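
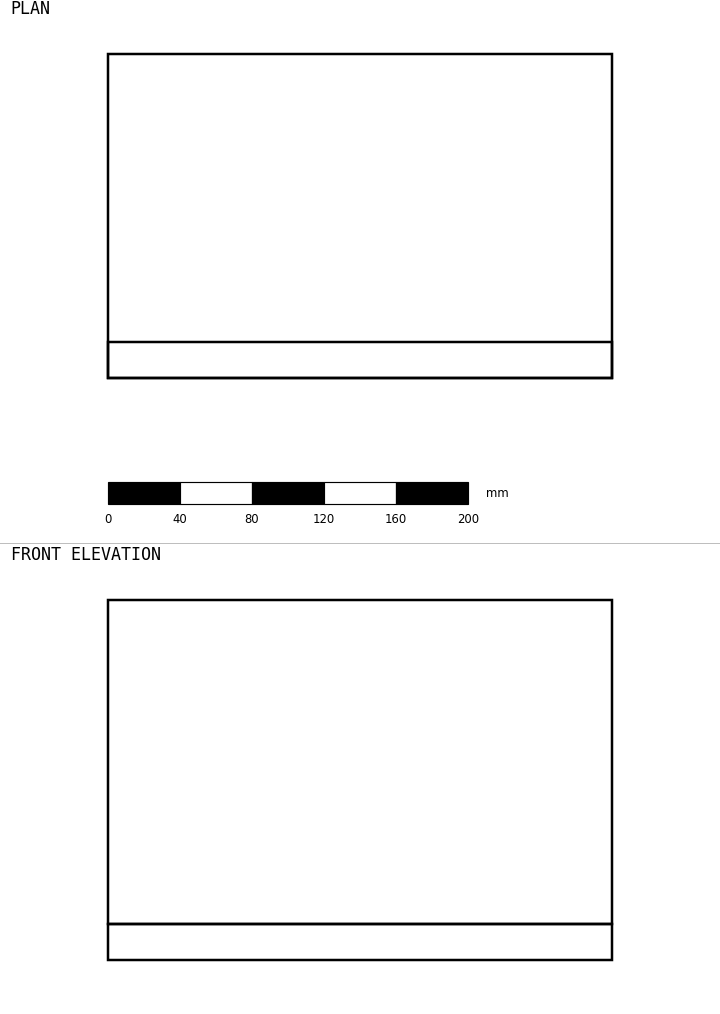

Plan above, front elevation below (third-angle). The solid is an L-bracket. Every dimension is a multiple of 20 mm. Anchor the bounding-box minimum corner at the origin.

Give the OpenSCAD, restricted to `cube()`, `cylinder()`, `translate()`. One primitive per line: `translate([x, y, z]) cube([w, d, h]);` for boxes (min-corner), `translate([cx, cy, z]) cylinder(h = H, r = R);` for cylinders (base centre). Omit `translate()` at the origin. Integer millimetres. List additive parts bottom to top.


cube([280, 180, 20]);
translate([0, 0, 20]) cube([280, 20, 180]);


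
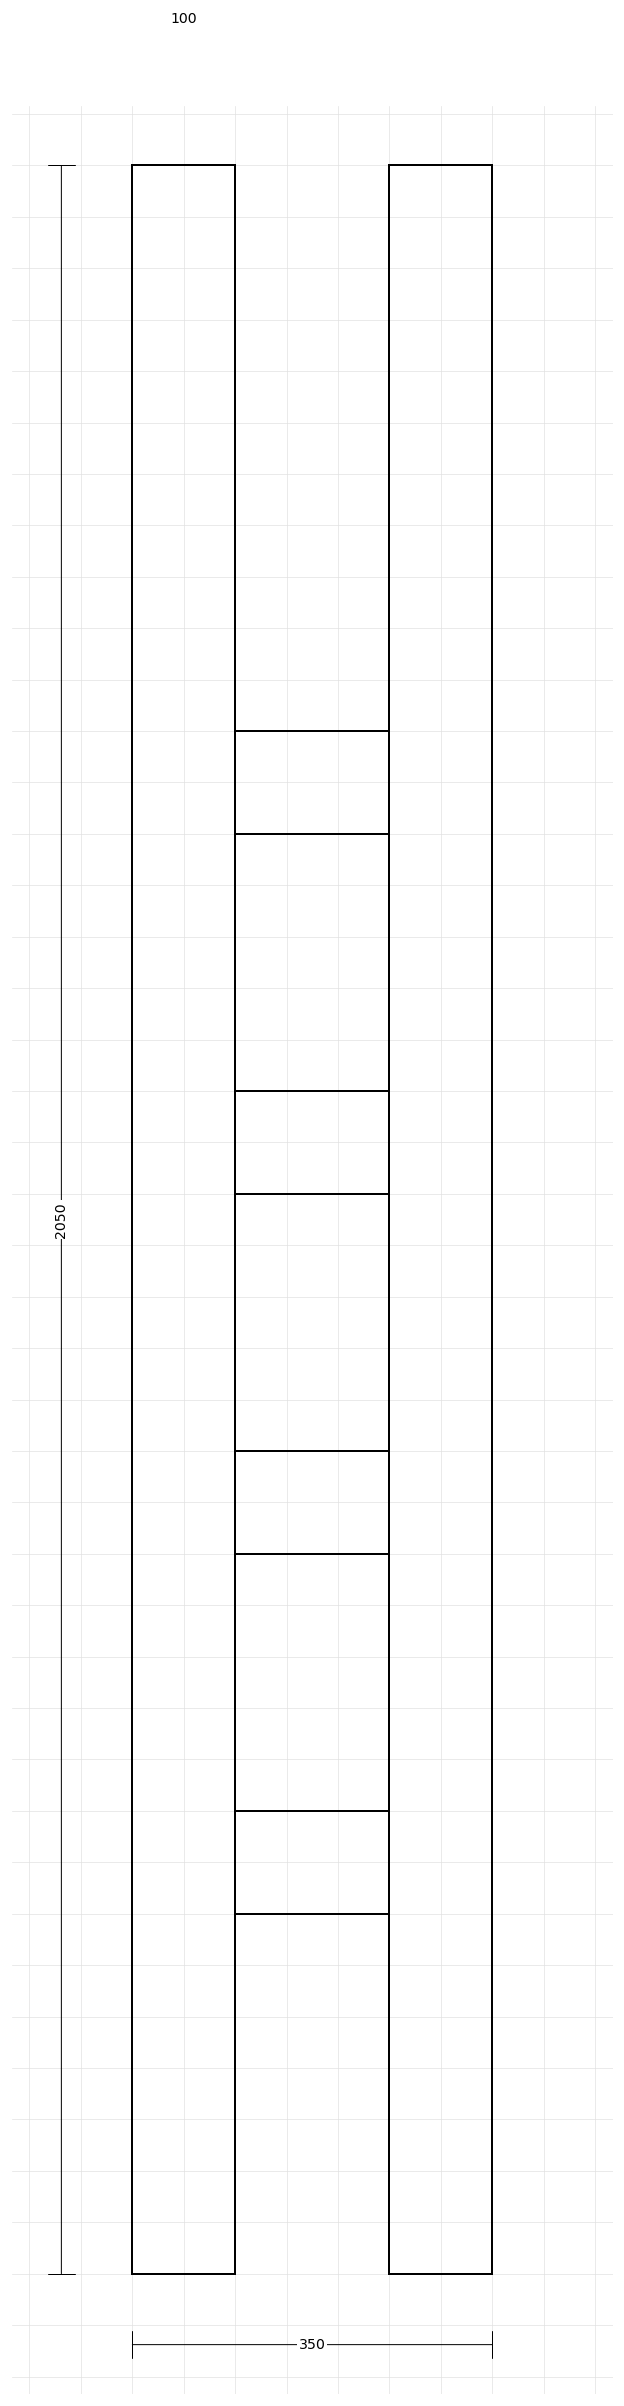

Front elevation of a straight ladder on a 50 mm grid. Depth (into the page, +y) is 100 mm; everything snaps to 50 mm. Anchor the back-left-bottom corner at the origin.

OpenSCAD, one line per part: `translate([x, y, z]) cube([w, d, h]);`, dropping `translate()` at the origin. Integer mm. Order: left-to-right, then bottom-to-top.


cube([100, 100, 2050]);
translate([100, 0, 350]) cube([150, 100, 100]);
translate([100, 0, 700]) cube([150, 100, 100]);
translate([100, 0, 1050]) cube([150, 100, 100]);
translate([100, 0, 1400]) cube([150, 100, 100]);
translate([250, 0, 0]) cube([100, 100, 2050]);


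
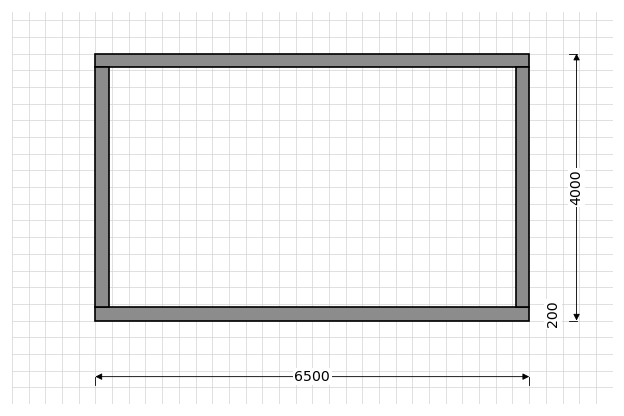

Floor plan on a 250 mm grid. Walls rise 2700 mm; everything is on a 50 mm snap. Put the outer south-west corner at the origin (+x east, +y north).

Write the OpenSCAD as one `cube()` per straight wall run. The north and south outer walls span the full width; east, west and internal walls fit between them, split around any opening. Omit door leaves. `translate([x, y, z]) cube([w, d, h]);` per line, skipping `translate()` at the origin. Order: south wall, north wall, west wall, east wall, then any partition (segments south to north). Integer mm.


cube([6500, 200, 2700]);
translate([0, 3800, 0]) cube([6500, 200, 2700]);
translate([0, 200, 0]) cube([200, 3600, 2700]);
translate([6300, 200, 0]) cube([200, 3600, 2700]);


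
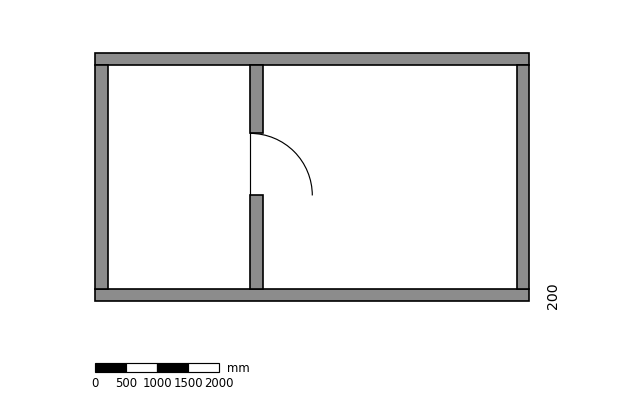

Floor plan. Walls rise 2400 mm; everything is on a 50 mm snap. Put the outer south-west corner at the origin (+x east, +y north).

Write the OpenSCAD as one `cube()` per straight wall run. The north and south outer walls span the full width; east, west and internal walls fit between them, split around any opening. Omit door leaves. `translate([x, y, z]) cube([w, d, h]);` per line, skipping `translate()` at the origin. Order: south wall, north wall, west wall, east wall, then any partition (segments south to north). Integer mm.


cube([7000, 200, 2400]);
translate([0, 3800, 0]) cube([7000, 200, 2400]);
translate([0, 200, 0]) cube([200, 3600, 2400]);
translate([6800, 200, 0]) cube([200, 3600, 2400]);
translate([2500, 200, 0]) cube([200, 1500, 2400]);
translate([2500, 2700, 0]) cube([200, 1100, 2400]);


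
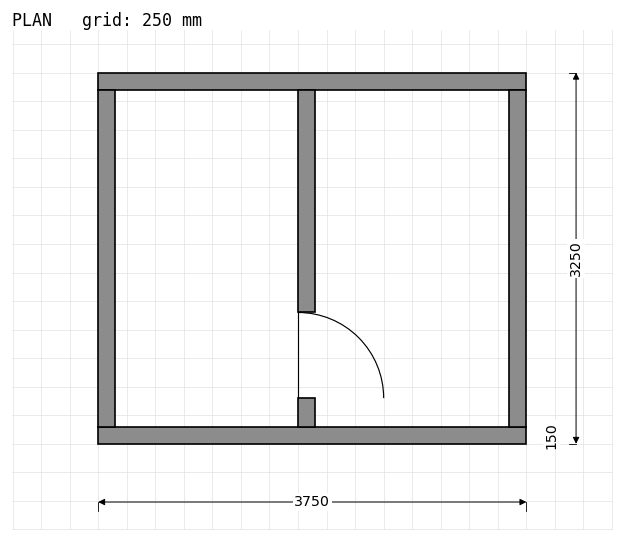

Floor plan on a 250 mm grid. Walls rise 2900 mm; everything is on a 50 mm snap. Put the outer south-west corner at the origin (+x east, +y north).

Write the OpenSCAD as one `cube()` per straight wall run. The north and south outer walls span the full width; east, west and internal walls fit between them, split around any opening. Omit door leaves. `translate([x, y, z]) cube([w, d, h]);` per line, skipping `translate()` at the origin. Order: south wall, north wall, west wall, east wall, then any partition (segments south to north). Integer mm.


cube([3750, 150, 2900]);
translate([0, 3100, 0]) cube([3750, 150, 2900]);
translate([0, 150, 0]) cube([150, 2950, 2900]);
translate([3600, 150, 0]) cube([150, 2950, 2900]);
translate([1750, 150, 0]) cube([150, 250, 2900]);
translate([1750, 1150, 0]) cube([150, 1950, 2900]);


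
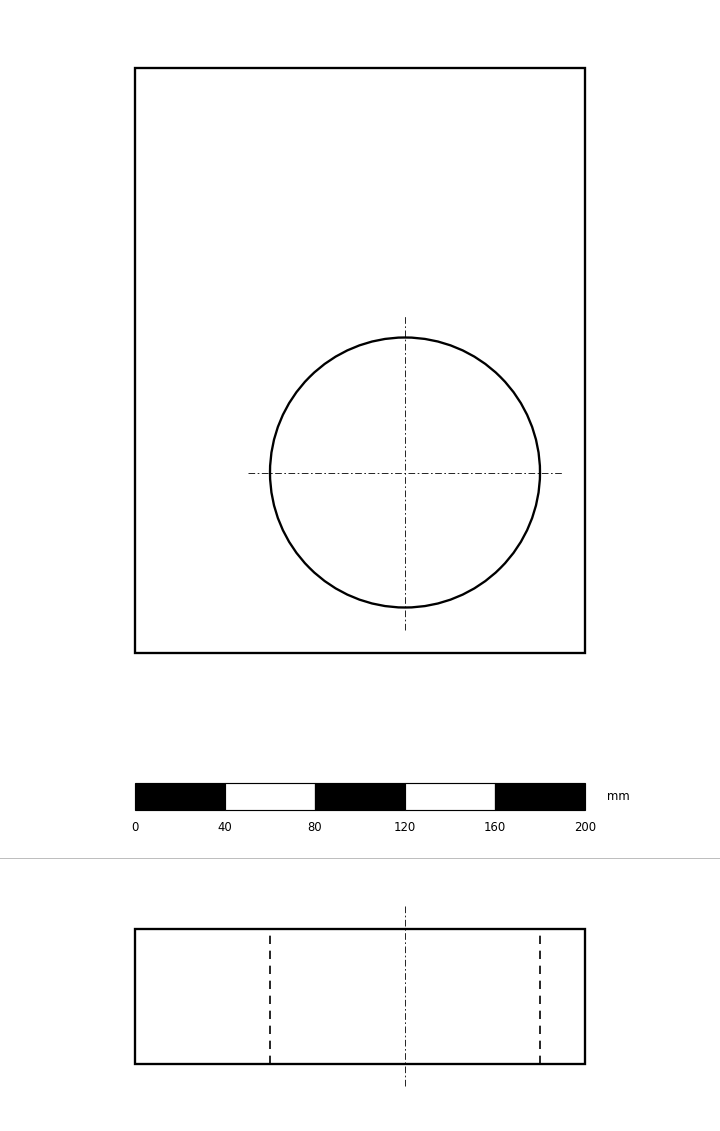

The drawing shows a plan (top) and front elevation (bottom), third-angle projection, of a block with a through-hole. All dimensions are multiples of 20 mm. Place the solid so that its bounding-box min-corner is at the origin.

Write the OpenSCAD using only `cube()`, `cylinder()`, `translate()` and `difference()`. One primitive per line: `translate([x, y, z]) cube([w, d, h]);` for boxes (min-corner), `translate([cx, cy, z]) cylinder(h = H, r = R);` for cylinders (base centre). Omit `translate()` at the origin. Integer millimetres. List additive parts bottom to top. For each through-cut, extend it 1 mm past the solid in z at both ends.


difference() {
  cube([200, 260, 60]);
  translate([120, 80, -1]) cylinder(h = 62, r = 60);
}


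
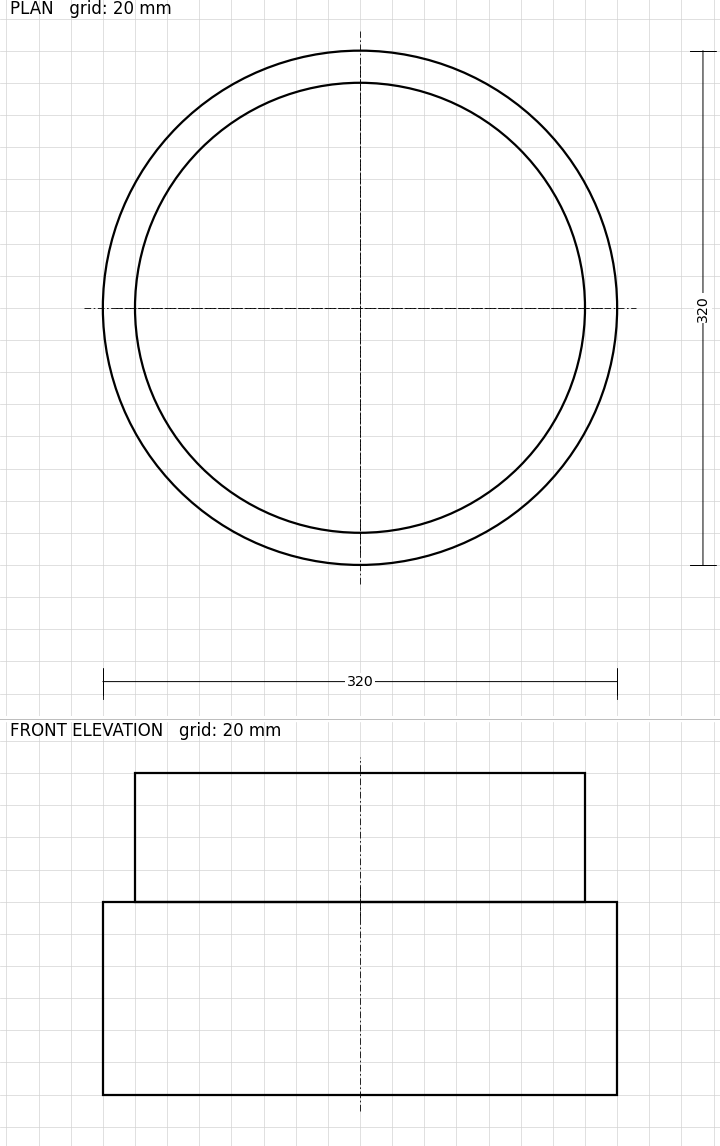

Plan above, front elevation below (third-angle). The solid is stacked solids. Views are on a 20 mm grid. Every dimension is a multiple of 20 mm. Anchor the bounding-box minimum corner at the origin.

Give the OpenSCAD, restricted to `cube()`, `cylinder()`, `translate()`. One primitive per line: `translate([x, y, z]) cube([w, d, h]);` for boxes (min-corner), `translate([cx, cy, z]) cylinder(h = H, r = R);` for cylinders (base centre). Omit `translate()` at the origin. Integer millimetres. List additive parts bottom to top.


translate([160, 160, 0]) cylinder(h = 120, r = 160);
translate([160, 160, 120]) cylinder(h = 80, r = 140);


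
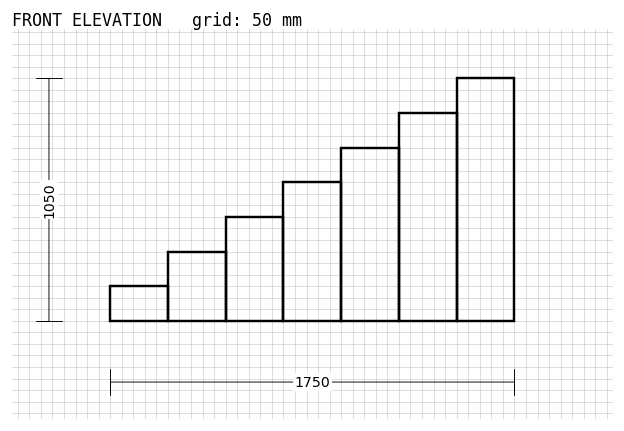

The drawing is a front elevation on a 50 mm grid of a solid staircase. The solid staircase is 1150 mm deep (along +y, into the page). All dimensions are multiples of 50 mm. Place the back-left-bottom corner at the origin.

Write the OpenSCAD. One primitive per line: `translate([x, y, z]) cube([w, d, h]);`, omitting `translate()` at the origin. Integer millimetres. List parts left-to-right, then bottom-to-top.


cube([250, 1150, 150]);
translate([250, 0, 0]) cube([250, 1150, 300]);
translate([500, 0, 0]) cube([250, 1150, 450]);
translate([750, 0, 0]) cube([250, 1150, 600]);
translate([1000, 0, 0]) cube([250, 1150, 750]);
translate([1250, 0, 0]) cube([250, 1150, 900]);
translate([1500, 0, 0]) cube([250, 1150, 1050]);


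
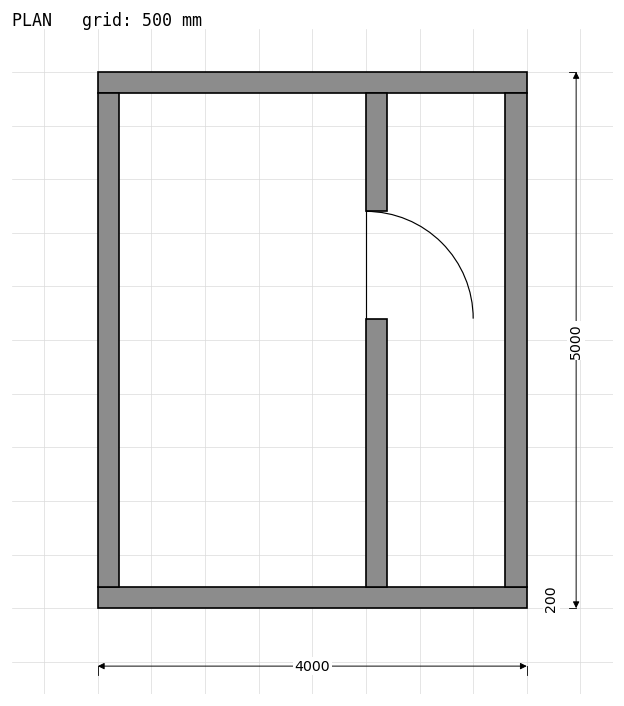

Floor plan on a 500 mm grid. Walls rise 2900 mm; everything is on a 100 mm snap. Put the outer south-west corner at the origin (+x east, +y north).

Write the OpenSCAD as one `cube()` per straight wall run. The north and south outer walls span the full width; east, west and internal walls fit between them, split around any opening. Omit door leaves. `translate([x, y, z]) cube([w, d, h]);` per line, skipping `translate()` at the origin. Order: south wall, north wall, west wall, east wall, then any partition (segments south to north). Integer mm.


cube([4000, 200, 2900]);
translate([0, 4800, 0]) cube([4000, 200, 2900]);
translate([0, 200, 0]) cube([200, 4600, 2900]);
translate([3800, 200, 0]) cube([200, 4600, 2900]);
translate([2500, 200, 0]) cube([200, 2500, 2900]);
translate([2500, 3700, 0]) cube([200, 1100, 2900]);


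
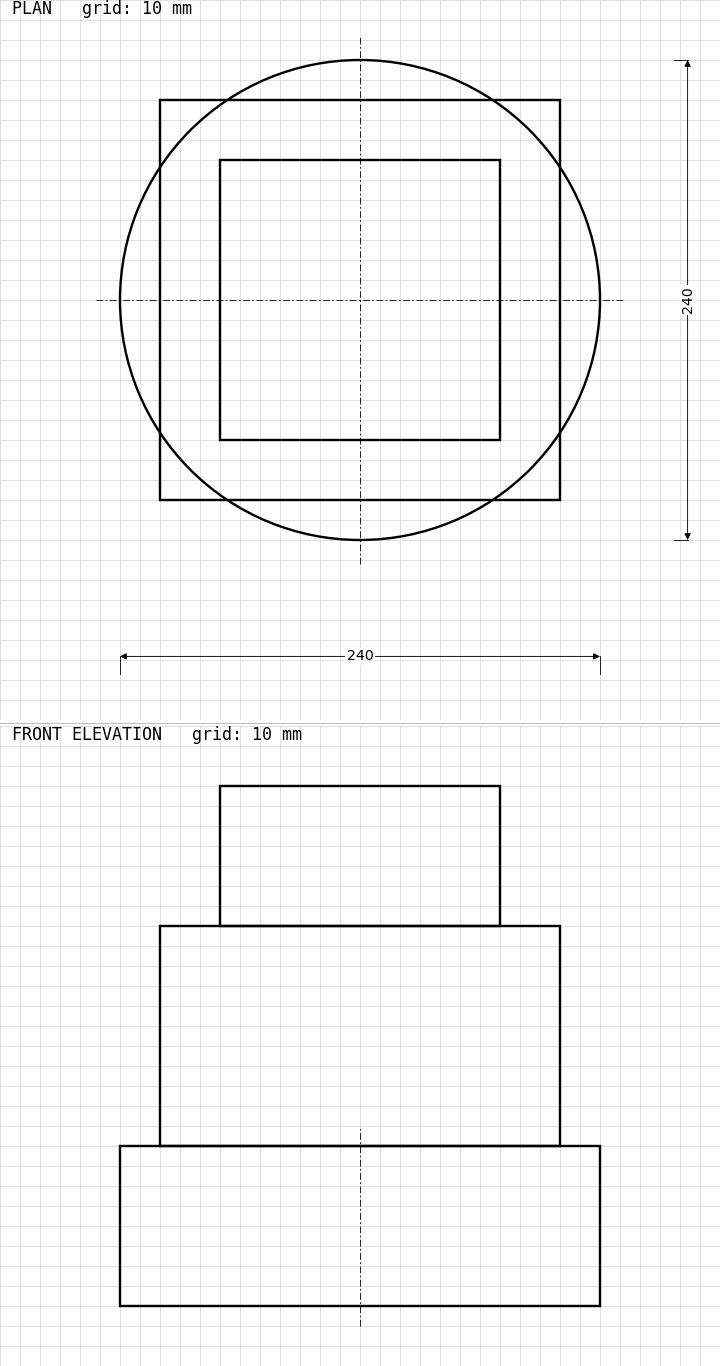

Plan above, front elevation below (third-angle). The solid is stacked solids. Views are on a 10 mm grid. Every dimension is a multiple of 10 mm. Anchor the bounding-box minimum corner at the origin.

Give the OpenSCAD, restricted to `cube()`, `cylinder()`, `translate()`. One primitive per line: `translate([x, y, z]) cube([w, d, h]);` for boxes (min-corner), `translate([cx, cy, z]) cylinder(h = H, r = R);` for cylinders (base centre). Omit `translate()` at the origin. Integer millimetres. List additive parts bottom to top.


translate([120, 120, 0]) cylinder(h = 80, r = 120);
translate([20, 20, 80]) cube([200, 200, 110]);
translate([50, 50, 190]) cube([140, 140, 70]);


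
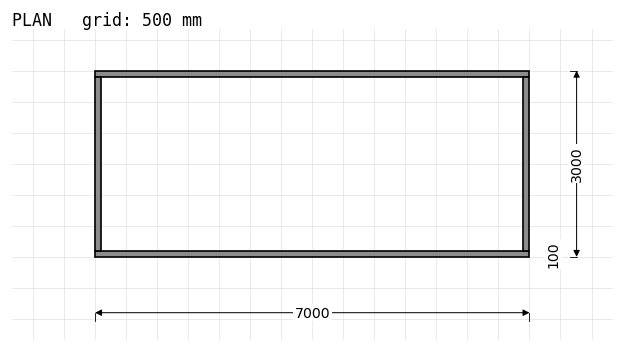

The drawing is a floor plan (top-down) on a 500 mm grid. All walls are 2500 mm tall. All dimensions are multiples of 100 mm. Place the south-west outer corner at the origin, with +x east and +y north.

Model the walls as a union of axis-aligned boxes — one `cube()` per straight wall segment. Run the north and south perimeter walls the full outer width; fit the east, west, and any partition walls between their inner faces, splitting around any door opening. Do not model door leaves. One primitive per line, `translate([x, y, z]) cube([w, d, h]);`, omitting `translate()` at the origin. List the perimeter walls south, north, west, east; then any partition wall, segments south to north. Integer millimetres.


cube([7000, 100, 2500]);
translate([0, 2900, 0]) cube([7000, 100, 2500]);
translate([0, 100, 0]) cube([100, 2800, 2500]);
translate([6900, 100, 0]) cube([100, 2800, 2500]);


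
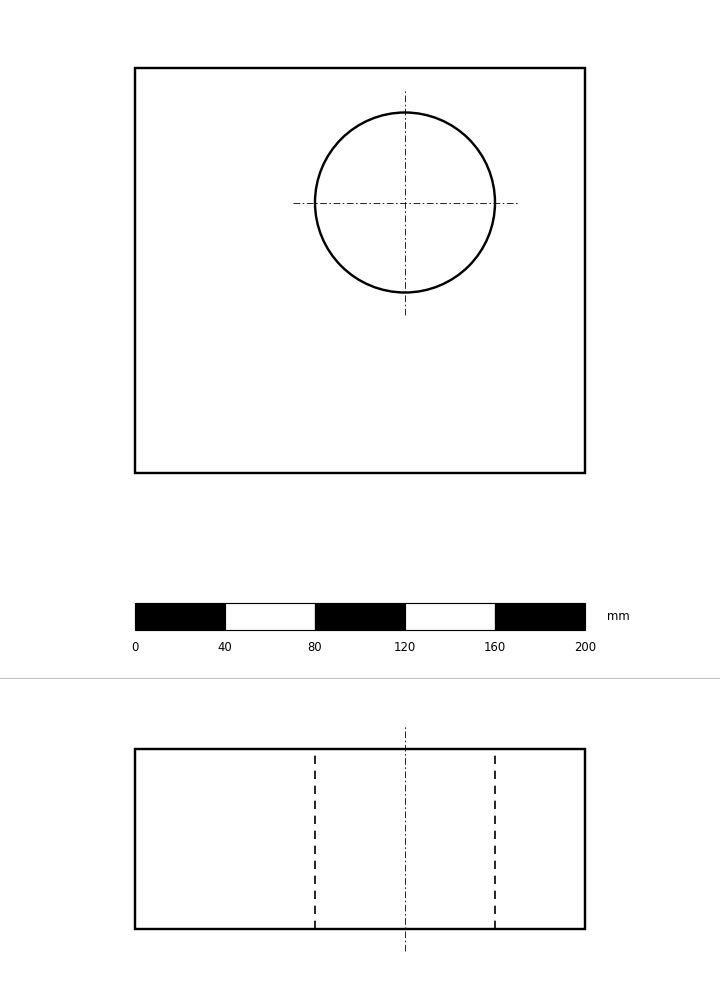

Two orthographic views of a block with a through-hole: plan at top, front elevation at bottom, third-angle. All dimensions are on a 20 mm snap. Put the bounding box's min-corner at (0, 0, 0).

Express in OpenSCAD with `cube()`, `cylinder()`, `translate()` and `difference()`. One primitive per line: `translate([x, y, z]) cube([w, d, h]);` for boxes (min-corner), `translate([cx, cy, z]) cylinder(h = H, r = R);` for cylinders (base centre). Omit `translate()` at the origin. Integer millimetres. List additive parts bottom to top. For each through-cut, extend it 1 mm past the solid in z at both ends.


difference() {
  cube([200, 180, 80]);
  translate([120, 120, -1]) cylinder(h = 82, r = 40);
}


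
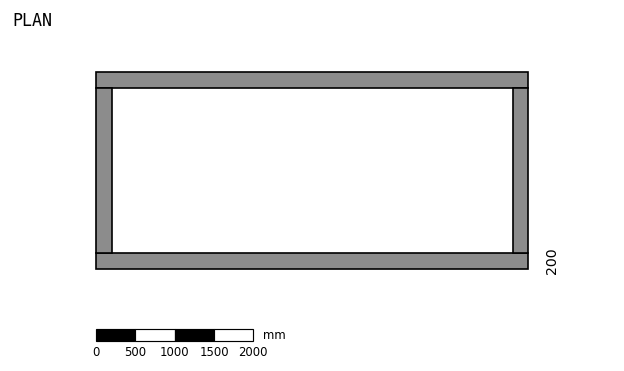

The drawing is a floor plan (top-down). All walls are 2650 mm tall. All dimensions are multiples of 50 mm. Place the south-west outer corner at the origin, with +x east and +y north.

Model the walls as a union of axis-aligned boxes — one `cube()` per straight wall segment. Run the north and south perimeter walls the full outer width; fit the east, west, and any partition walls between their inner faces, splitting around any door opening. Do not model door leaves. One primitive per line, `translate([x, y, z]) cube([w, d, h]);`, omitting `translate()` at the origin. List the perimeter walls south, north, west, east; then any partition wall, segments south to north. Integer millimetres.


cube([5500, 200, 2650]);
translate([0, 2300, 0]) cube([5500, 200, 2650]);
translate([0, 200, 0]) cube([200, 2100, 2650]);
translate([5300, 200, 0]) cube([200, 2100, 2650]);


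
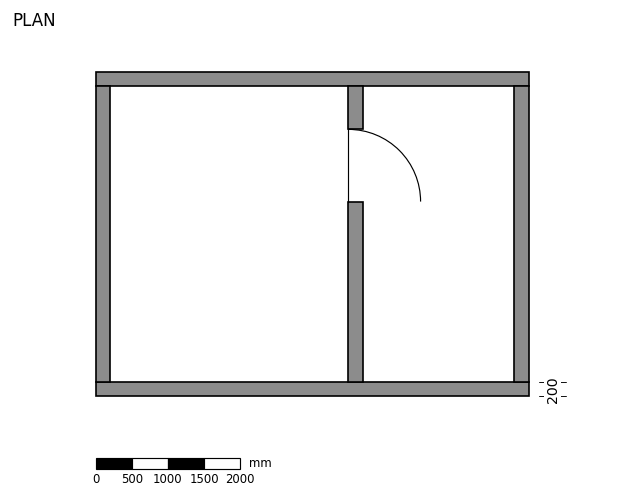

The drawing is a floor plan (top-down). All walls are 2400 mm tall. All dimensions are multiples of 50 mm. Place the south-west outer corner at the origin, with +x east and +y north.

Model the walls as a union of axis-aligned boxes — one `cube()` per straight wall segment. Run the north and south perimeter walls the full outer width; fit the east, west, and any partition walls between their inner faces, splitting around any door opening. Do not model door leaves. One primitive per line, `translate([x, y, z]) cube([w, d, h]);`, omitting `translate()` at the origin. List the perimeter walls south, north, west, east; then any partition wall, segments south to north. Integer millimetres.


cube([6000, 200, 2400]);
translate([0, 4300, 0]) cube([6000, 200, 2400]);
translate([0, 200, 0]) cube([200, 4100, 2400]);
translate([5800, 200, 0]) cube([200, 4100, 2400]);
translate([3500, 200, 0]) cube([200, 2500, 2400]);
translate([3500, 3700, 0]) cube([200, 600, 2400]);


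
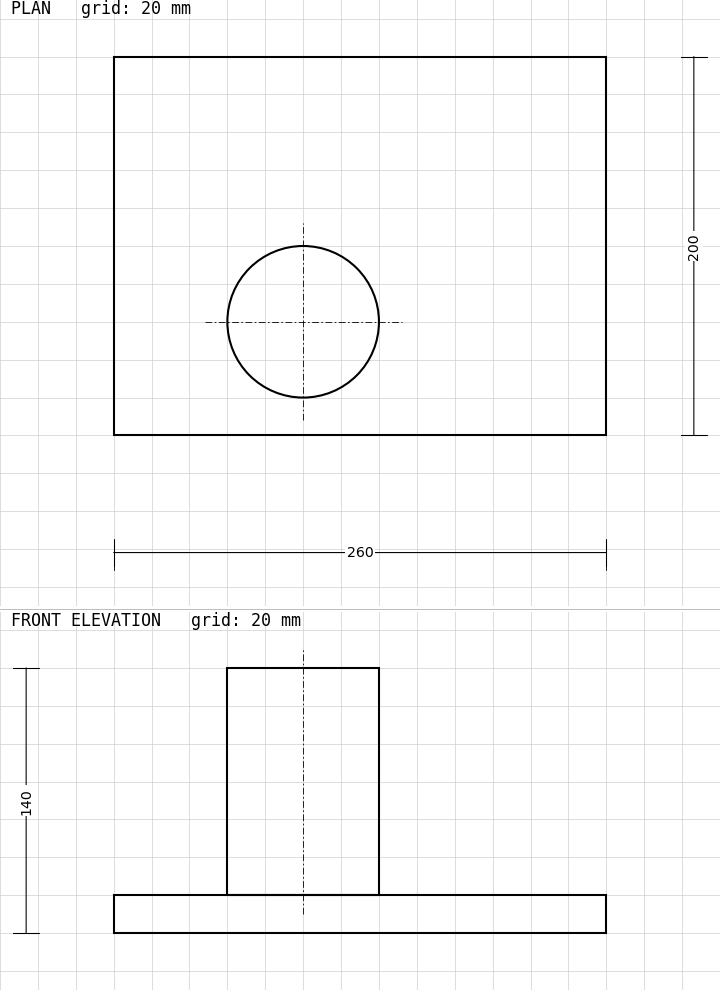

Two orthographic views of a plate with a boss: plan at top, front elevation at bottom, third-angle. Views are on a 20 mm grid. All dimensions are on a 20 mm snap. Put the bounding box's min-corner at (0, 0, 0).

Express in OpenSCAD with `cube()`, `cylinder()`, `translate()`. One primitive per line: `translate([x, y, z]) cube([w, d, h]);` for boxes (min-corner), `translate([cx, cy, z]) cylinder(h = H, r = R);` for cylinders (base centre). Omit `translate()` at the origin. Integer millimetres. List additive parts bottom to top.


cube([260, 200, 20]);
translate([100, 60, 20]) cylinder(h = 120, r = 40);


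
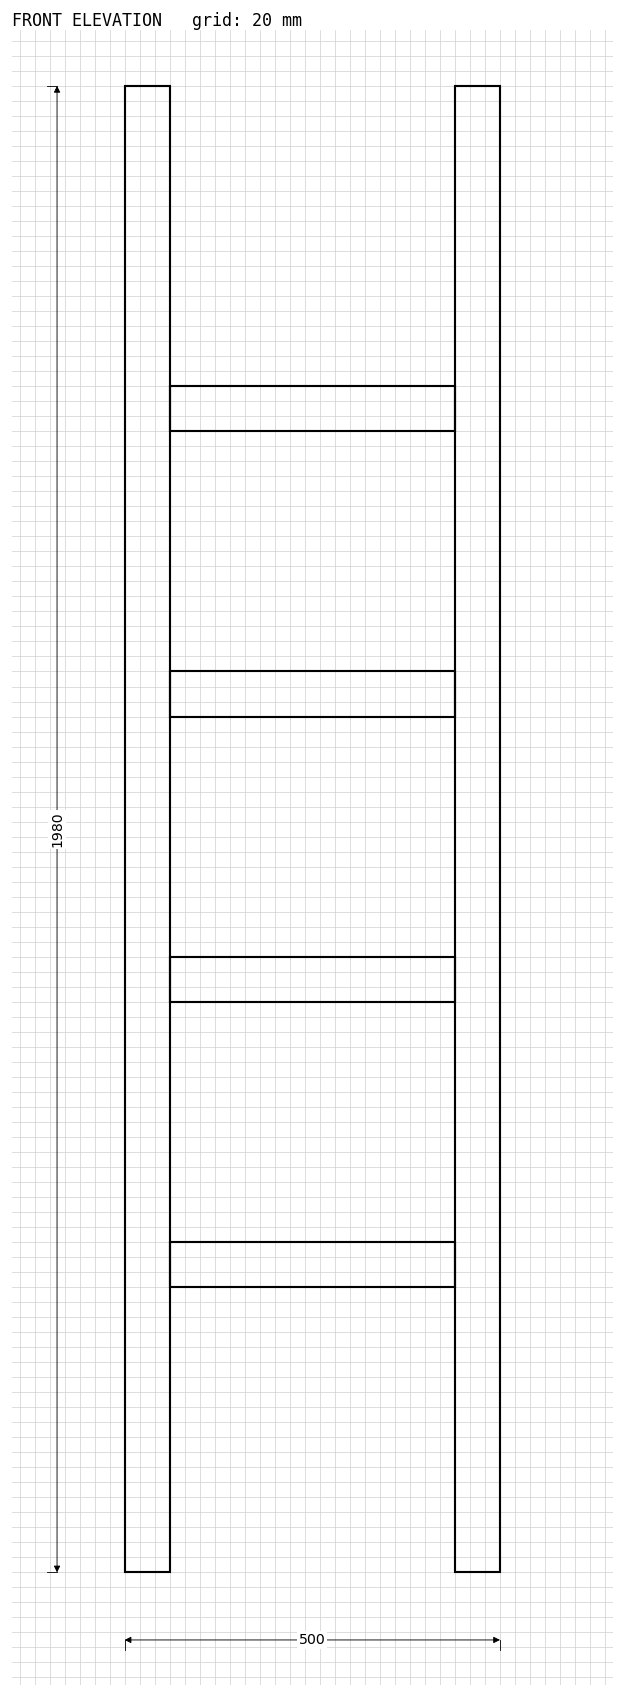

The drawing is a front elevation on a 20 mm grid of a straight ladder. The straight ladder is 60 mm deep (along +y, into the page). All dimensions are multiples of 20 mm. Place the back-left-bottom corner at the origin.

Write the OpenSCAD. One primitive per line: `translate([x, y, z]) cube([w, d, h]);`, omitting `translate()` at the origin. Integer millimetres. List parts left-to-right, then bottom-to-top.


cube([60, 60, 1980]);
translate([60, 0, 380]) cube([380, 60, 60]);
translate([60, 0, 760]) cube([380, 60, 60]);
translate([60, 0, 1140]) cube([380, 60, 60]);
translate([60, 0, 1520]) cube([380, 60, 60]);
translate([440, 0, 0]) cube([60, 60, 1980]);


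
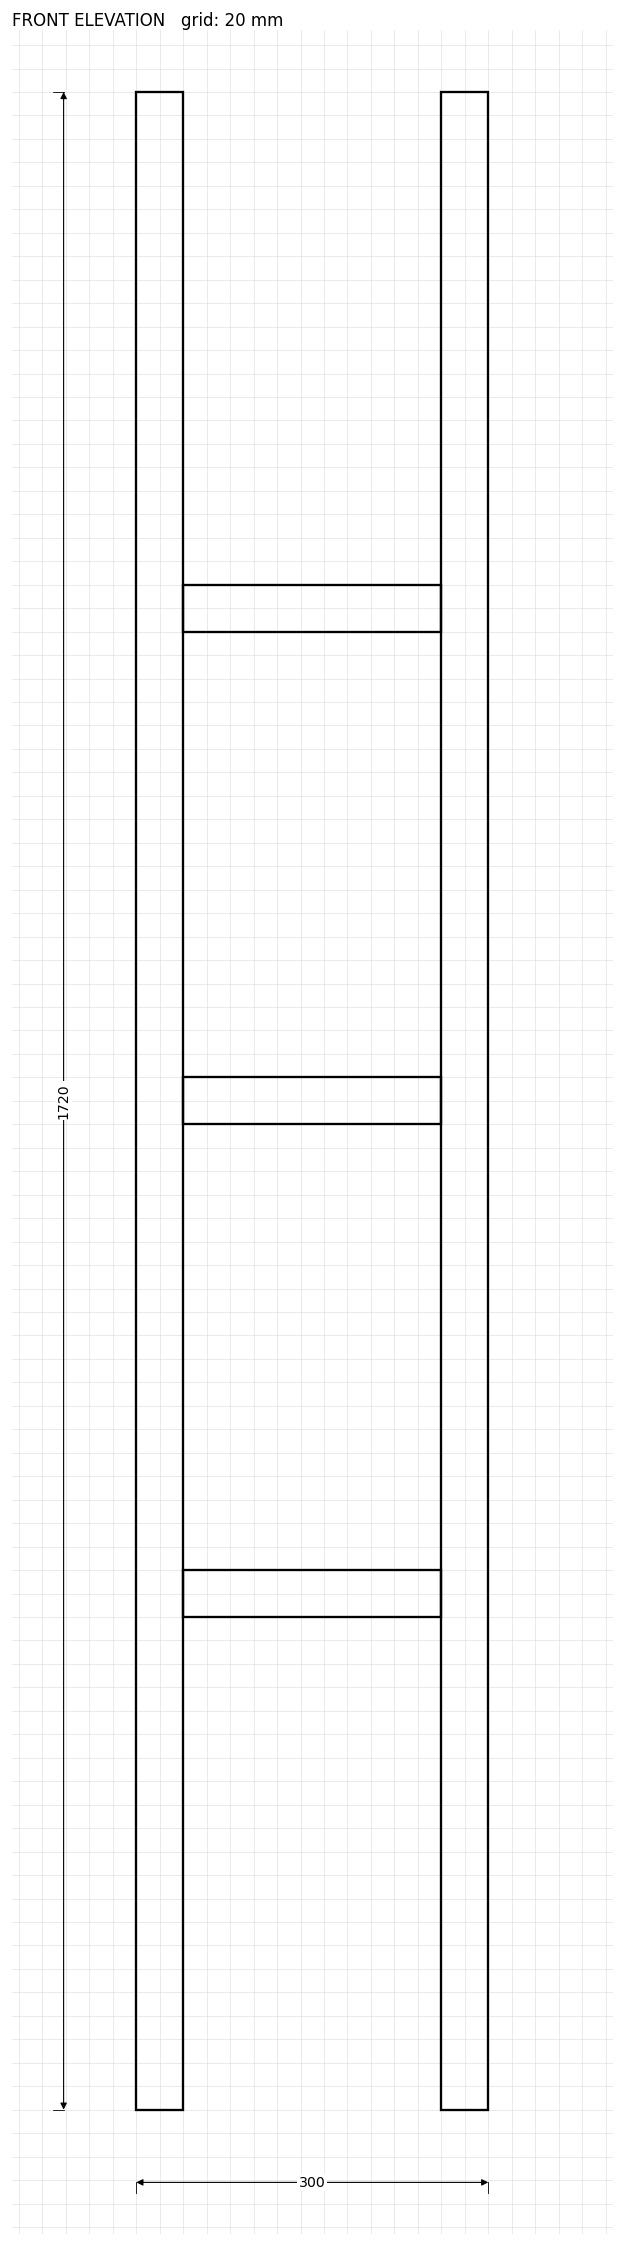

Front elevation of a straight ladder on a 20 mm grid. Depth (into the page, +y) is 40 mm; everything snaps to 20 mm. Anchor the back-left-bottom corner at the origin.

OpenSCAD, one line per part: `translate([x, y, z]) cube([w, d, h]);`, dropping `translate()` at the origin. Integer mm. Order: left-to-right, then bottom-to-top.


cube([40, 40, 1720]);
translate([40, 0, 420]) cube([220, 40, 40]);
translate([40, 0, 840]) cube([220, 40, 40]);
translate([40, 0, 1260]) cube([220, 40, 40]);
translate([260, 0, 0]) cube([40, 40, 1720]);


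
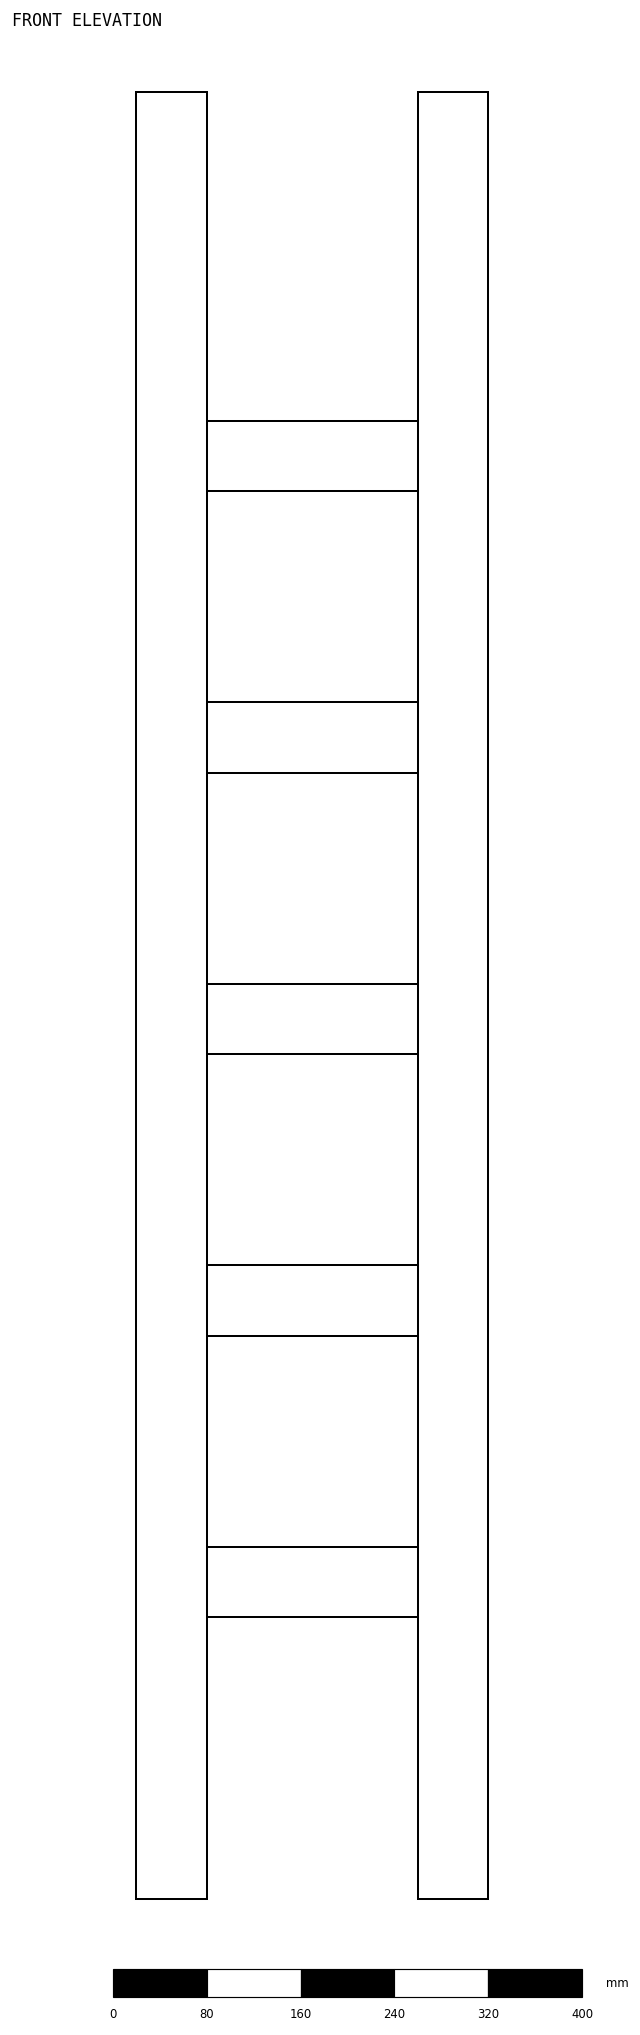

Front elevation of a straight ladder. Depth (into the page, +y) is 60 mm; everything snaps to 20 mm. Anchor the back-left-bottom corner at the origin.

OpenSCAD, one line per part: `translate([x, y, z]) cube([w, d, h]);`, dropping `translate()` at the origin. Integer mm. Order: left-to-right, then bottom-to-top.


cube([60, 60, 1540]);
translate([60, 0, 240]) cube([180, 60, 60]);
translate([60, 0, 480]) cube([180, 60, 60]);
translate([60, 0, 720]) cube([180, 60, 60]);
translate([60, 0, 960]) cube([180, 60, 60]);
translate([60, 0, 1200]) cube([180, 60, 60]);
translate([240, 0, 0]) cube([60, 60, 1540]);


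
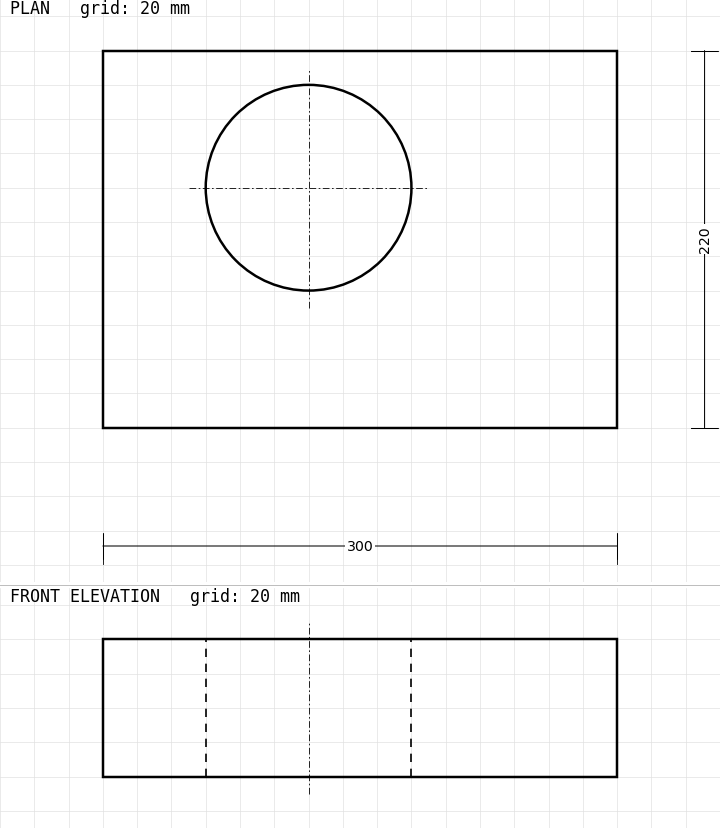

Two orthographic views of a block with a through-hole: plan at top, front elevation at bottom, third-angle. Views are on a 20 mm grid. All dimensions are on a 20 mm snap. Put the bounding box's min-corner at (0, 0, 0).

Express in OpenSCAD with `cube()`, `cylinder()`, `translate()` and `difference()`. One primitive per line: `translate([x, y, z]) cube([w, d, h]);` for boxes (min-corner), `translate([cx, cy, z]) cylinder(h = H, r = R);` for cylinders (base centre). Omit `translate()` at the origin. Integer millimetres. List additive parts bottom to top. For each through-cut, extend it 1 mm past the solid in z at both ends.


difference() {
  cube([300, 220, 80]);
  translate([120, 140, -1]) cylinder(h = 82, r = 60);
}


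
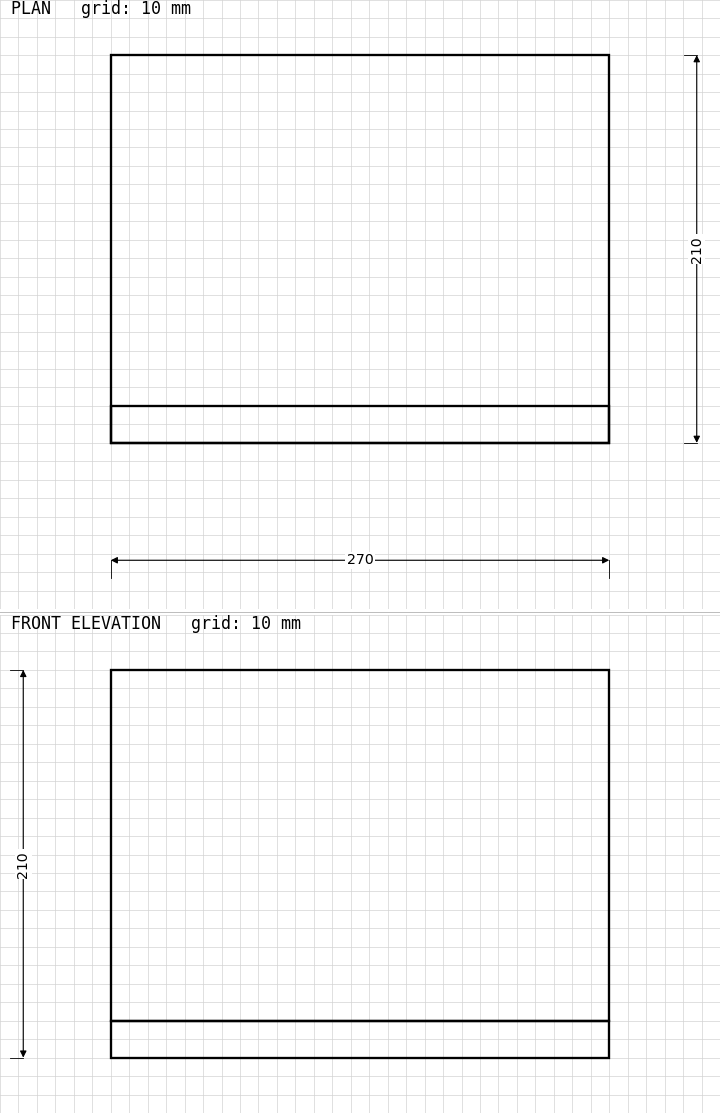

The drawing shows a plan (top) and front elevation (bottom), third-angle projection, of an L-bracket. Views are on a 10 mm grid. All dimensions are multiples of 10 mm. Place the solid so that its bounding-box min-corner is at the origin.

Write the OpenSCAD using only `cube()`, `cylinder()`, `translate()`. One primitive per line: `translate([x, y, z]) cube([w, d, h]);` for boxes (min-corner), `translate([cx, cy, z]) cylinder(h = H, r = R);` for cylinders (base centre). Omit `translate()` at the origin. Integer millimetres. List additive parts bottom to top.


cube([270, 210, 20]);
translate([0, 0, 20]) cube([270, 20, 190]);


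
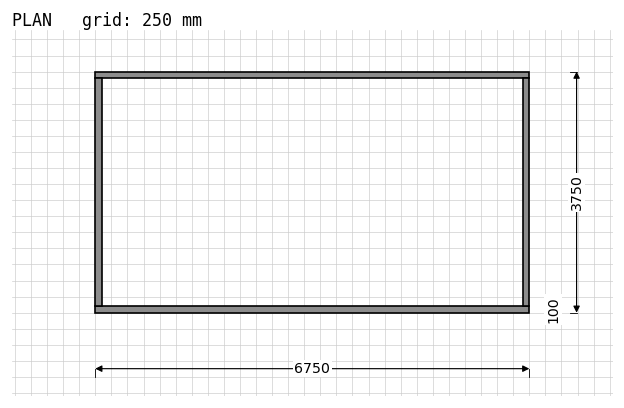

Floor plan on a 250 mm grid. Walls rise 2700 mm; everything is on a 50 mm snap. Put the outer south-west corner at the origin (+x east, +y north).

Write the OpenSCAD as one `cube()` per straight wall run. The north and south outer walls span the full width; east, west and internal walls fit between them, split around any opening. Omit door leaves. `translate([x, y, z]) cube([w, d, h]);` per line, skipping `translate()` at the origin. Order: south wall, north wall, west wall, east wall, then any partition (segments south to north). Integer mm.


cube([6750, 100, 2700]);
translate([0, 3650, 0]) cube([6750, 100, 2700]);
translate([0, 100, 0]) cube([100, 3550, 2700]);
translate([6650, 100, 0]) cube([100, 3550, 2700]);


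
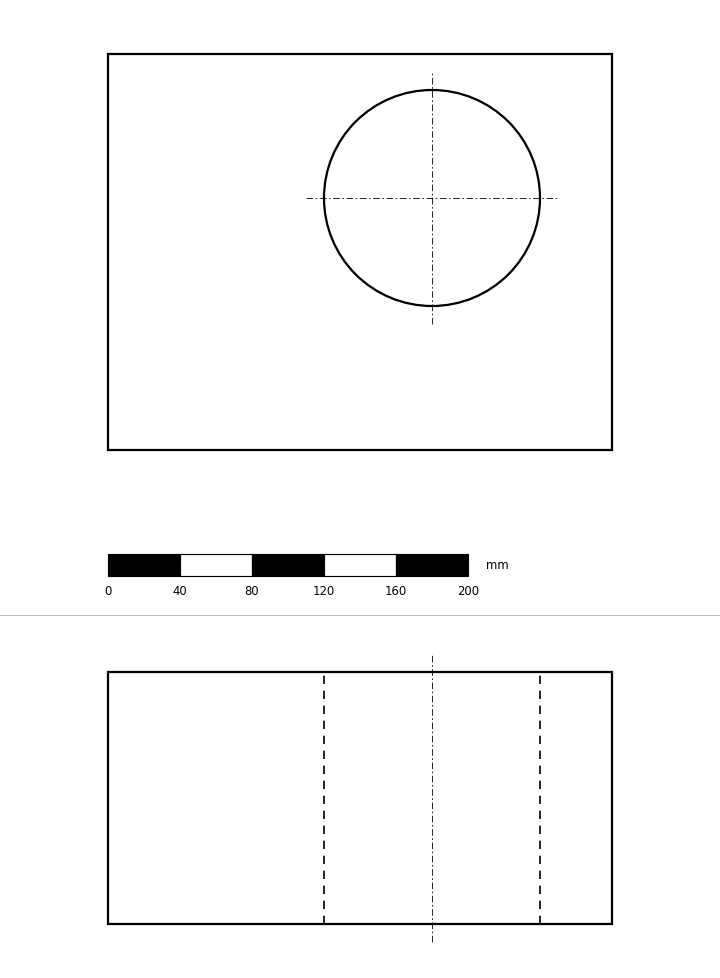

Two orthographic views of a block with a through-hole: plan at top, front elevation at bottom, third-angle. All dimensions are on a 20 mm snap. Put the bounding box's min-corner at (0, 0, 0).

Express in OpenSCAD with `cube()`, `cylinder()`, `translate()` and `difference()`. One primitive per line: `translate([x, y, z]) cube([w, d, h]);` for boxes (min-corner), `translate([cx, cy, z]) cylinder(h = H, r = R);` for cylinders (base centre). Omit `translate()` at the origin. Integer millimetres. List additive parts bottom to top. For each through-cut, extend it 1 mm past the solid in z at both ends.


difference() {
  cube([280, 220, 140]);
  translate([180, 140, -1]) cylinder(h = 142, r = 60);
}


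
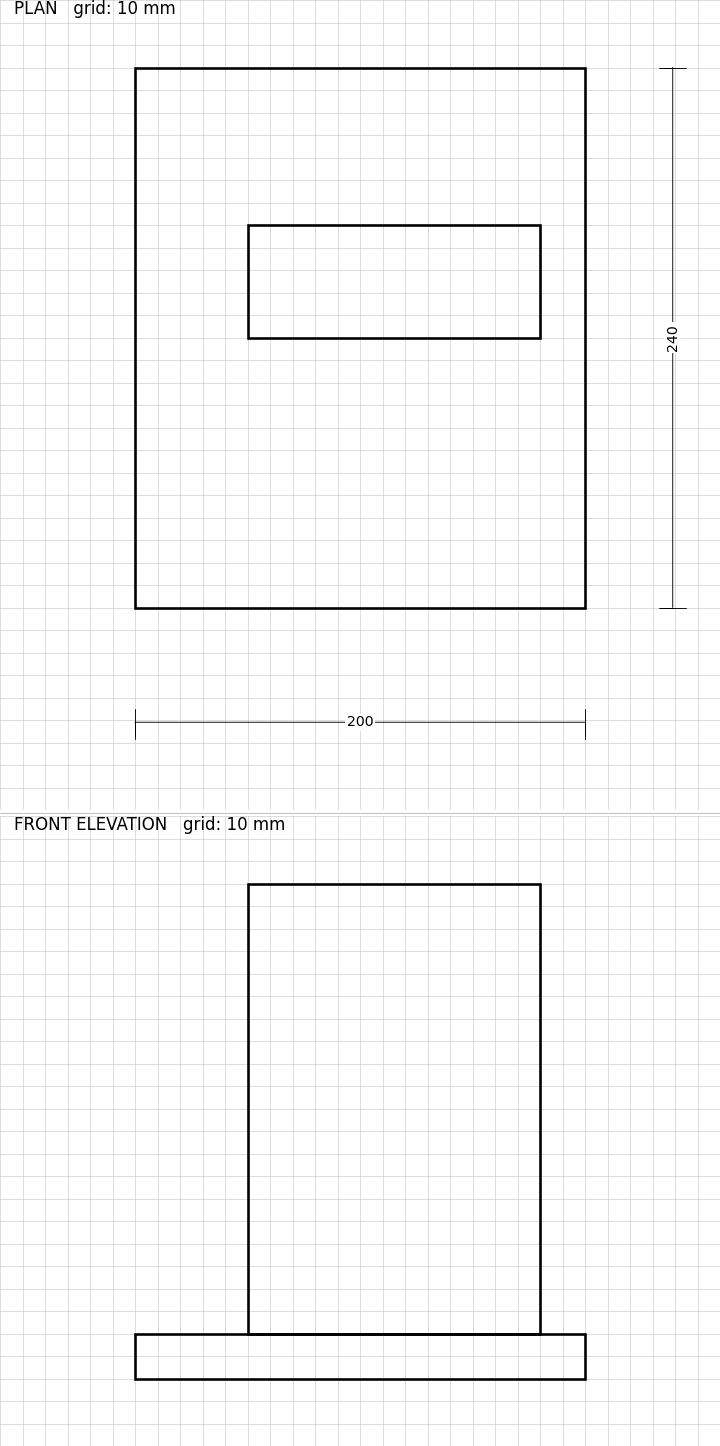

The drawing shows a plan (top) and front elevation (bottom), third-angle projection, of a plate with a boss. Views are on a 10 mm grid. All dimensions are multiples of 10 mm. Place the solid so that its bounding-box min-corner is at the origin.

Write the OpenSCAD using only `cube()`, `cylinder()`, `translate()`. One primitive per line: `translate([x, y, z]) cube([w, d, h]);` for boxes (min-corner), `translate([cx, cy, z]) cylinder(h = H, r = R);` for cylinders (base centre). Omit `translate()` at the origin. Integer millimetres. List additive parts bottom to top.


cube([200, 240, 20]);
translate([50, 120, 20]) cube([130, 50, 200]);


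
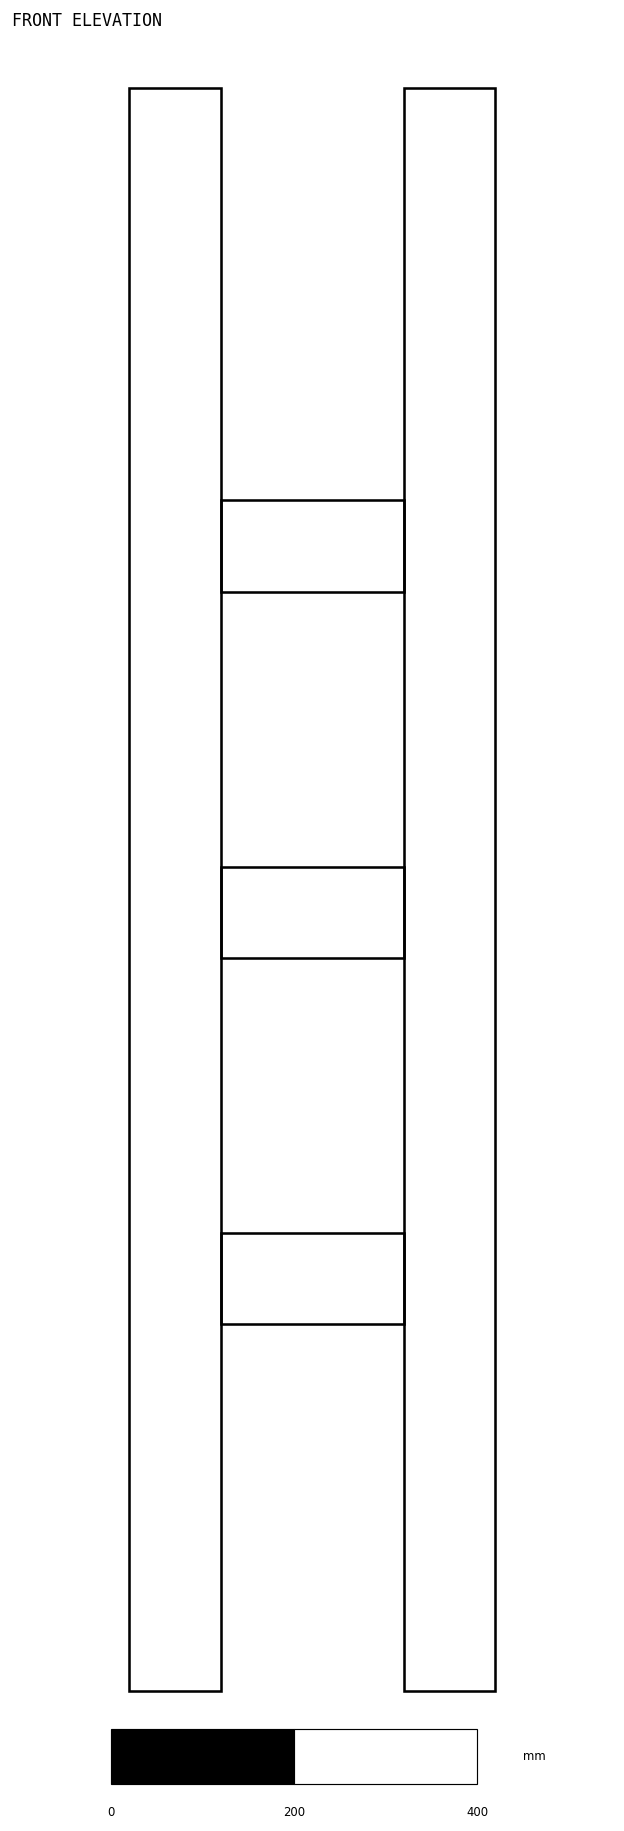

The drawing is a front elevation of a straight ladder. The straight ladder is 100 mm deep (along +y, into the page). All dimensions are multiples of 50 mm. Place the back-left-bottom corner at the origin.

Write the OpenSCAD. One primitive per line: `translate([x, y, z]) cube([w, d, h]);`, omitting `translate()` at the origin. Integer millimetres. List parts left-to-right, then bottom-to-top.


cube([100, 100, 1750]);
translate([100, 0, 400]) cube([200, 100, 100]);
translate([100, 0, 800]) cube([200, 100, 100]);
translate([100, 0, 1200]) cube([200, 100, 100]);
translate([300, 0, 0]) cube([100, 100, 1750]);


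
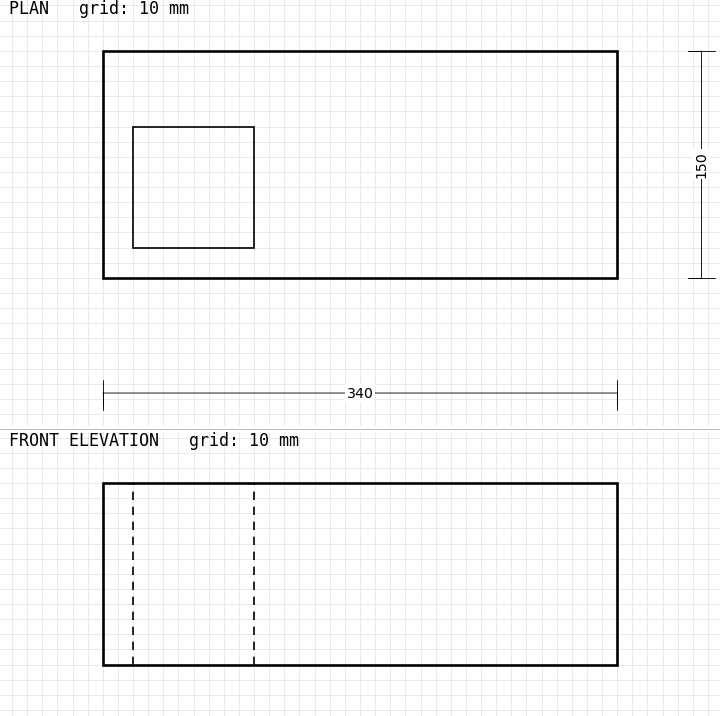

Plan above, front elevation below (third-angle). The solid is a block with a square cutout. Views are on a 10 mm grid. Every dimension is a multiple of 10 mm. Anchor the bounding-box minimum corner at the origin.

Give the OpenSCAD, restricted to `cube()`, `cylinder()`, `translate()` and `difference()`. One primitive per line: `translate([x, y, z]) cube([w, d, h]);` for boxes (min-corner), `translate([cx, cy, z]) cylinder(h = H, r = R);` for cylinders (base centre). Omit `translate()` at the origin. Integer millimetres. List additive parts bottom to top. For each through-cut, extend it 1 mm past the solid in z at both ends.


difference() {
  cube([340, 150, 120]);
  translate([20, 20, -1]) cube([80, 80, 122]);
}


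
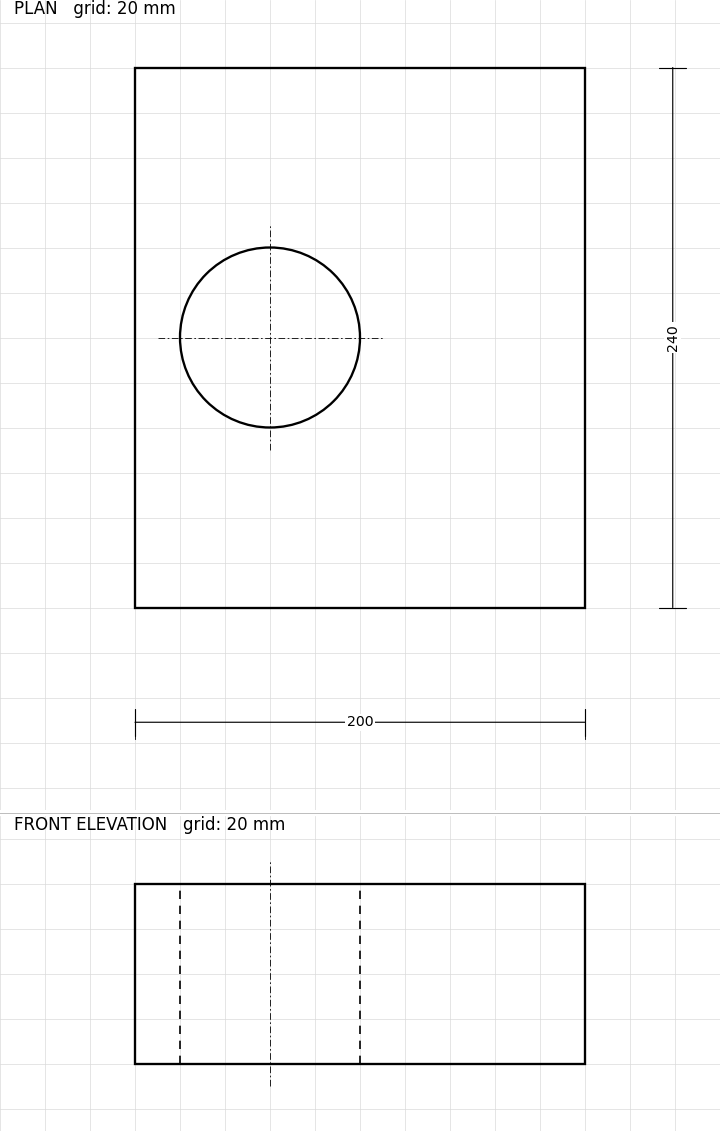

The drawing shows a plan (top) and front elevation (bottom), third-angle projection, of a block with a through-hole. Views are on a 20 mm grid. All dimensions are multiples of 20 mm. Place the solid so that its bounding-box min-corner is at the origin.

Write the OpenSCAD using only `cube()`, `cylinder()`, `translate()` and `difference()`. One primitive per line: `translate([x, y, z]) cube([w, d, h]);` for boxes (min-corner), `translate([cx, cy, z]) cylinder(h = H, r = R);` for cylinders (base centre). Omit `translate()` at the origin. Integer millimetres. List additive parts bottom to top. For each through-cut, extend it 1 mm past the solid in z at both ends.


difference() {
  cube([200, 240, 80]);
  translate([60, 120, -1]) cylinder(h = 82, r = 40);
}


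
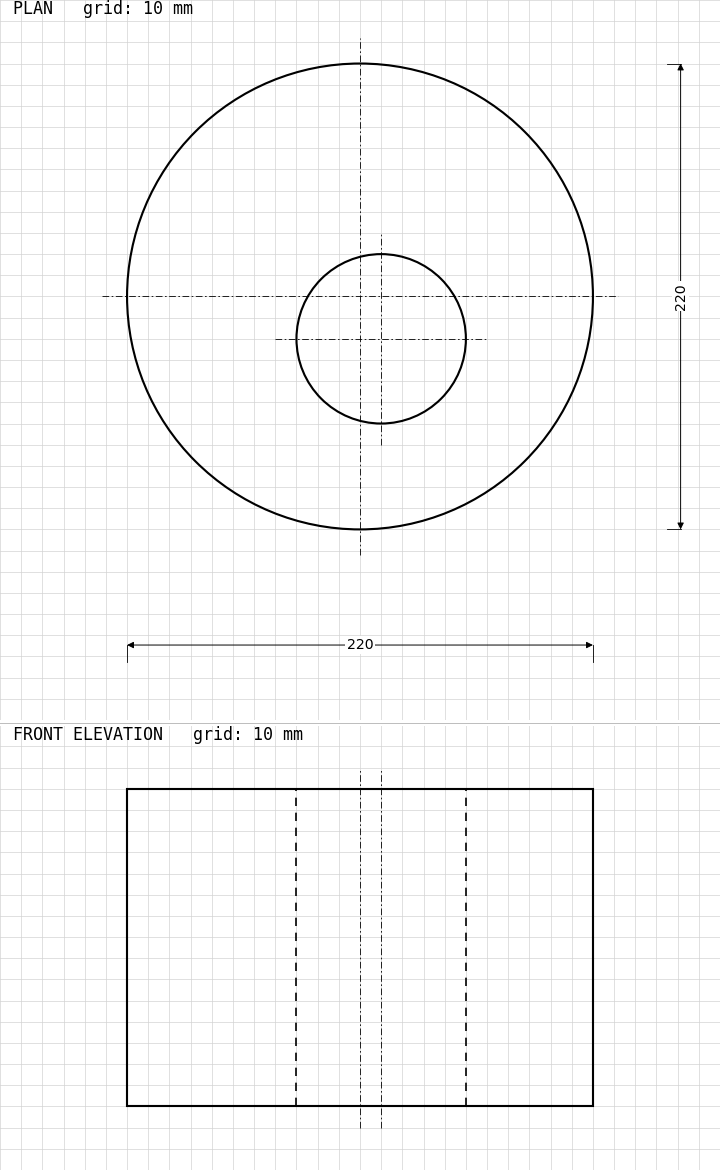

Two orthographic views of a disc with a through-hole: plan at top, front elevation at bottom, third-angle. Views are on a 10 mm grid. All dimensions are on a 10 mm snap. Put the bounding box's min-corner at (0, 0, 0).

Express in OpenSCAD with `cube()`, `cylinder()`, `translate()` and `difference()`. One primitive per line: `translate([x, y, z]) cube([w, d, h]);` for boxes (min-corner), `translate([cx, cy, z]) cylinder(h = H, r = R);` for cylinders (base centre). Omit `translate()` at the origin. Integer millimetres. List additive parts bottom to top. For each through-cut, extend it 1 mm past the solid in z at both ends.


difference() {
  translate([110, 110, 0]) cylinder(h = 150, r = 110);
  translate([120, 90, -1]) cylinder(h = 152, r = 40);
}


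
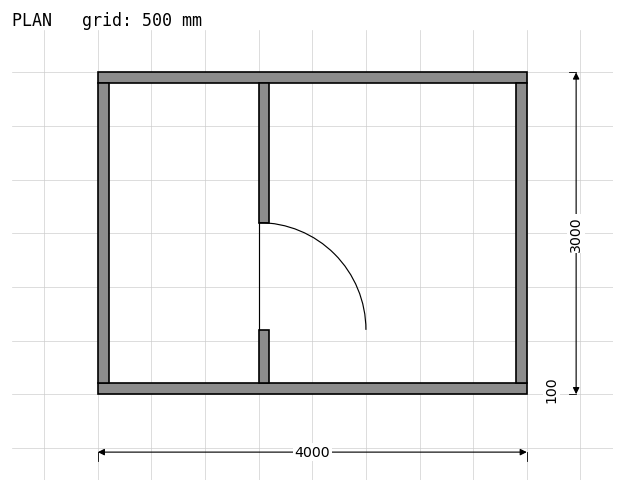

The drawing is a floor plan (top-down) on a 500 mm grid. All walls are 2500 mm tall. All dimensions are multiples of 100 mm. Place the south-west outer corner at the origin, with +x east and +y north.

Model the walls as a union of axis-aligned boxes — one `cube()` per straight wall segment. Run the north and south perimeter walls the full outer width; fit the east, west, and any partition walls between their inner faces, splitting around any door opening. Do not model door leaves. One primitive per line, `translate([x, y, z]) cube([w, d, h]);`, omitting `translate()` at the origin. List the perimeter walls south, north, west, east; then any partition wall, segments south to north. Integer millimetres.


cube([4000, 100, 2500]);
translate([0, 2900, 0]) cube([4000, 100, 2500]);
translate([0, 100, 0]) cube([100, 2800, 2500]);
translate([3900, 100, 0]) cube([100, 2800, 2500]);
translate([1500, 100, 0]) cube([100, 500, 2500]);
translate([1500, 1600, 0]) cube([100, 1300, 2500]);


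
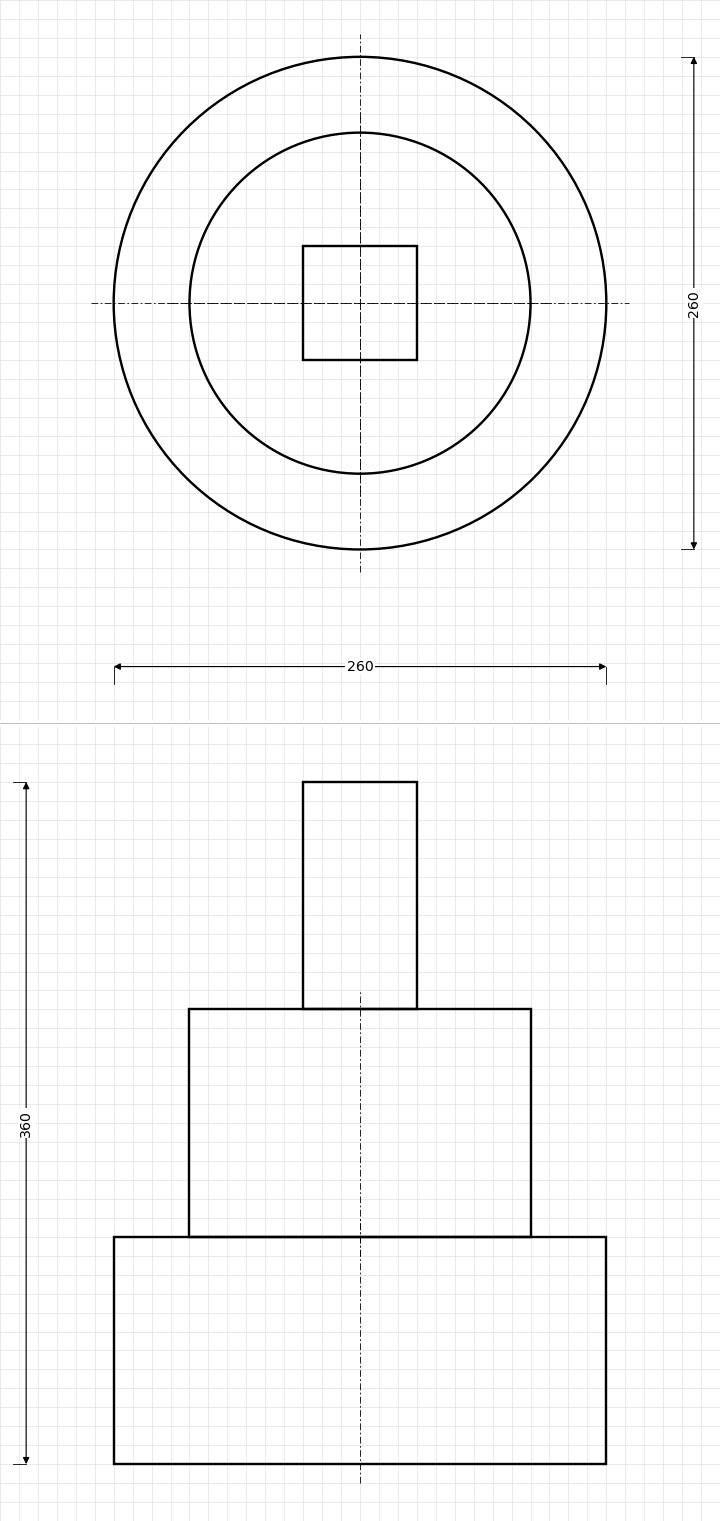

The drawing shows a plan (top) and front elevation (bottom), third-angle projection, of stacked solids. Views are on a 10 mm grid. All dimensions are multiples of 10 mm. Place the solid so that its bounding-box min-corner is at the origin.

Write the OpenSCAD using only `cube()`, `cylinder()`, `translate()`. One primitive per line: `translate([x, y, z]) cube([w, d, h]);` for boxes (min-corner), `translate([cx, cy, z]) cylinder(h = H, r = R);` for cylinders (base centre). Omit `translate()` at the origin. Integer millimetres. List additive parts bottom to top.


translate([130, 130, 0]) cylinder(h = 120, r = 130);
translate([130, 130, 120]) cylinder(h = 120, r = 90);
translate([100, 100, 240]) cube([60, 60, 120]);


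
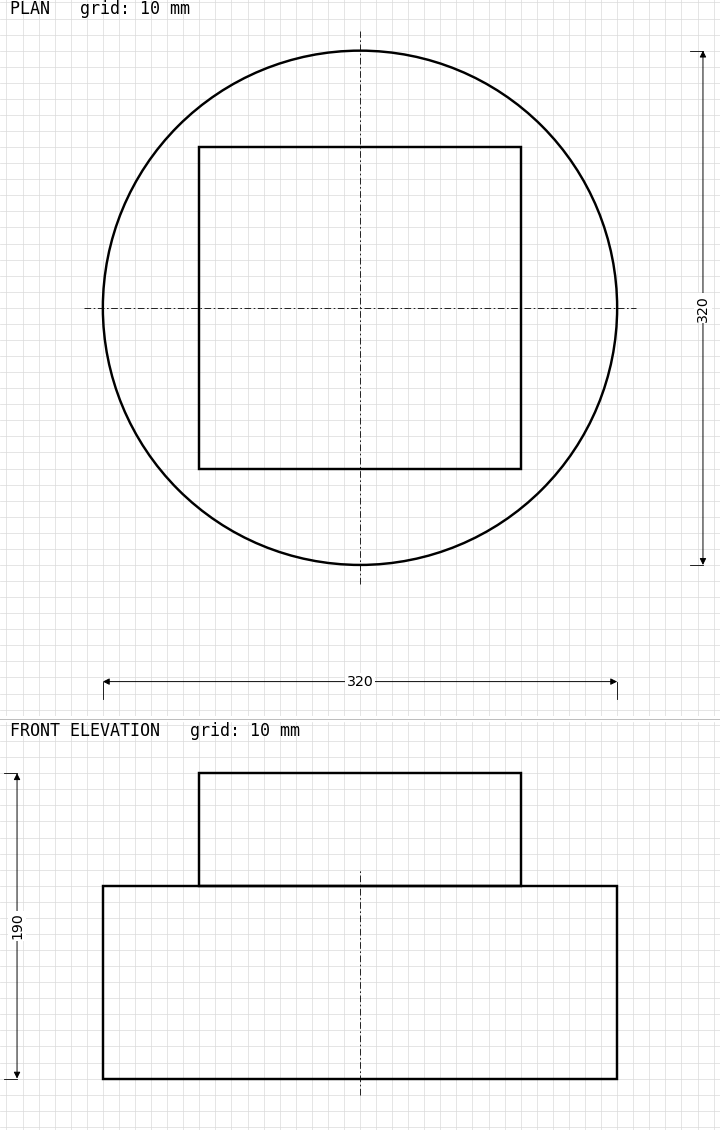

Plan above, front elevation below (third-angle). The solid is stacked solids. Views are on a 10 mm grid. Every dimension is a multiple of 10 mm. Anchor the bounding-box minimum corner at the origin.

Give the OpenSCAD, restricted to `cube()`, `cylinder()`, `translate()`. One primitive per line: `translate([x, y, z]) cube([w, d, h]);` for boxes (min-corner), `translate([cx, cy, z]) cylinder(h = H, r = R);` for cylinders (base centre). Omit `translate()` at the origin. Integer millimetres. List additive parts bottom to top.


translate([160, 160, 0]) cylinder(h = 120, r = 160);
translate([60, 60, 120]) cube([200, 200, 70]);


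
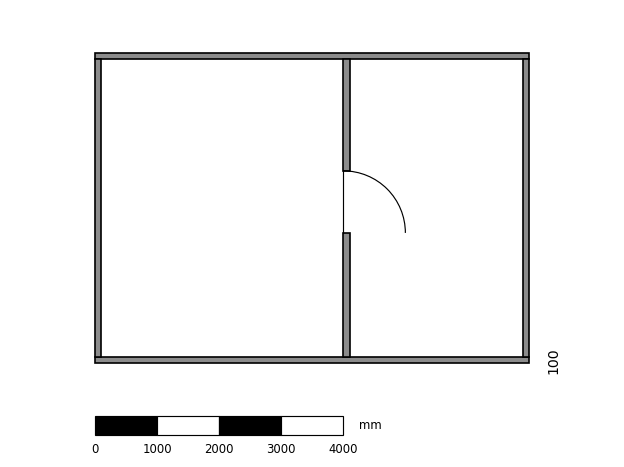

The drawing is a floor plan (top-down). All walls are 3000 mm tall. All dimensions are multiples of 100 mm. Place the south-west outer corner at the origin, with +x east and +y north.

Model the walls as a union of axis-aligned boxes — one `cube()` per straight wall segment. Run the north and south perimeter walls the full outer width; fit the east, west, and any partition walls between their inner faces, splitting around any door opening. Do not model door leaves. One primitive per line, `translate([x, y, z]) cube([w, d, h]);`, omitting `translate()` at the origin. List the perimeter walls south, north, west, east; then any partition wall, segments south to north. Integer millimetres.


cube([7000, 100, 3000]);
translate([0, 4900, 0]) cube([7000, 100, 3000]);
translate([0, 100, 0]) cube([100, 4800, 3000]);
translate([6900, 100, 0]) cube([100, 4800, 3000]);
translate([4000, 100, 0]) cube([100, 2000, 3000]);
translate([4000, 3100, 0]) cube([100, 1800, 3000]);


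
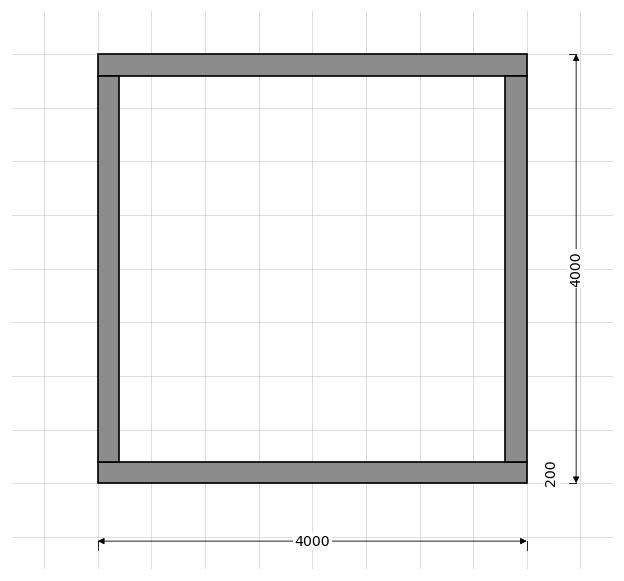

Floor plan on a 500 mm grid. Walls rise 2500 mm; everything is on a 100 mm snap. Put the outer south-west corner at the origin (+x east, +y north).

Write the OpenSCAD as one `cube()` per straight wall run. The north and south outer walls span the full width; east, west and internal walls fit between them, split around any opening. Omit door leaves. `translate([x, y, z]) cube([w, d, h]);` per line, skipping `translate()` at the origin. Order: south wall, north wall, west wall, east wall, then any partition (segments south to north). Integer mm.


cube([4000, 200, 2500]);
translate([0, 3800, 0]) cube([4000, 200, 2500]);
translate([0, 200, 0]) cube([200, 3600, 2500]);
translate([3800, 200, 0]) cube([200, 3600, 2500]);


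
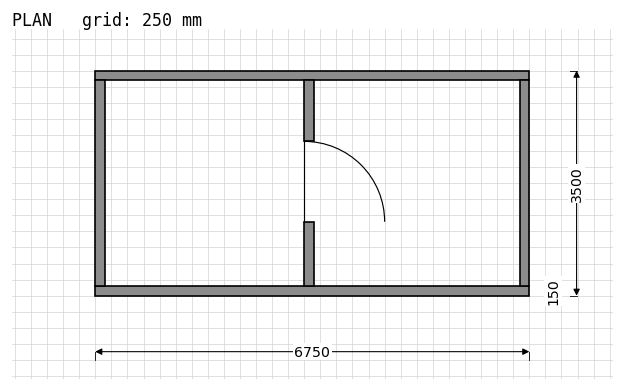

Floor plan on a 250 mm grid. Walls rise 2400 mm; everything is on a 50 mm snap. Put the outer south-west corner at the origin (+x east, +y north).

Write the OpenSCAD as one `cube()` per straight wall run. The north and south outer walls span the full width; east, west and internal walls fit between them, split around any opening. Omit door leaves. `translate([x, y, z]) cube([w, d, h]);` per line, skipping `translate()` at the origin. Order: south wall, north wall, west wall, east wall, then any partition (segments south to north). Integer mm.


cube([6750, 150, 2400]);
translate([0, 3350, 0]) cube([6750, 150, 2400]);
translate([0, 150, 0]) cube([150, 3200, 2400]);
translate([6600, 150, 0]) cube([150, 3200, 2400]);
translate([3250, 150, 0]) cube([150, 1000, 2400]);
translate([3250, 2400, 0]) cube([150, 950, 2400]);


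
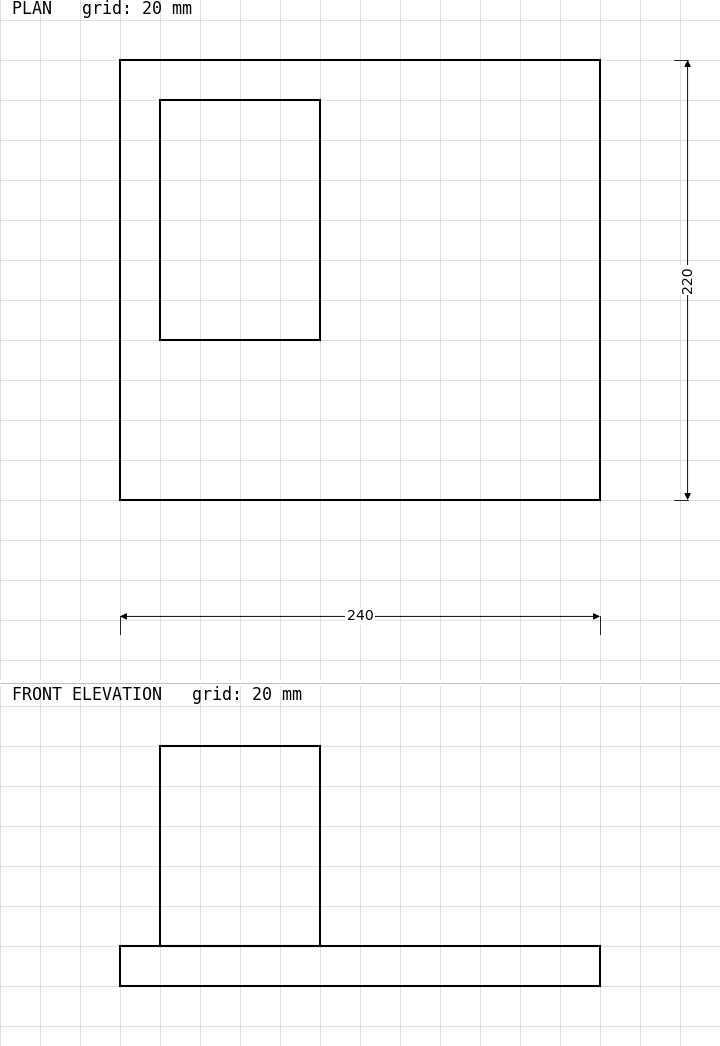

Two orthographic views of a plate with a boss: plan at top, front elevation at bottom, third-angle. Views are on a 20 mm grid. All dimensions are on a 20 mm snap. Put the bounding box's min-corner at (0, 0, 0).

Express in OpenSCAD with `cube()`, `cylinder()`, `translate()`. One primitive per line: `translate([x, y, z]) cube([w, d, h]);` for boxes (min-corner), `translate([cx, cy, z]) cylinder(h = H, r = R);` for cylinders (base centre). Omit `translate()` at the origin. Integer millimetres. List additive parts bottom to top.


cube([240, 220, 20]);
translate([20, 80, 20]) cube([80, 120, 100]);
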